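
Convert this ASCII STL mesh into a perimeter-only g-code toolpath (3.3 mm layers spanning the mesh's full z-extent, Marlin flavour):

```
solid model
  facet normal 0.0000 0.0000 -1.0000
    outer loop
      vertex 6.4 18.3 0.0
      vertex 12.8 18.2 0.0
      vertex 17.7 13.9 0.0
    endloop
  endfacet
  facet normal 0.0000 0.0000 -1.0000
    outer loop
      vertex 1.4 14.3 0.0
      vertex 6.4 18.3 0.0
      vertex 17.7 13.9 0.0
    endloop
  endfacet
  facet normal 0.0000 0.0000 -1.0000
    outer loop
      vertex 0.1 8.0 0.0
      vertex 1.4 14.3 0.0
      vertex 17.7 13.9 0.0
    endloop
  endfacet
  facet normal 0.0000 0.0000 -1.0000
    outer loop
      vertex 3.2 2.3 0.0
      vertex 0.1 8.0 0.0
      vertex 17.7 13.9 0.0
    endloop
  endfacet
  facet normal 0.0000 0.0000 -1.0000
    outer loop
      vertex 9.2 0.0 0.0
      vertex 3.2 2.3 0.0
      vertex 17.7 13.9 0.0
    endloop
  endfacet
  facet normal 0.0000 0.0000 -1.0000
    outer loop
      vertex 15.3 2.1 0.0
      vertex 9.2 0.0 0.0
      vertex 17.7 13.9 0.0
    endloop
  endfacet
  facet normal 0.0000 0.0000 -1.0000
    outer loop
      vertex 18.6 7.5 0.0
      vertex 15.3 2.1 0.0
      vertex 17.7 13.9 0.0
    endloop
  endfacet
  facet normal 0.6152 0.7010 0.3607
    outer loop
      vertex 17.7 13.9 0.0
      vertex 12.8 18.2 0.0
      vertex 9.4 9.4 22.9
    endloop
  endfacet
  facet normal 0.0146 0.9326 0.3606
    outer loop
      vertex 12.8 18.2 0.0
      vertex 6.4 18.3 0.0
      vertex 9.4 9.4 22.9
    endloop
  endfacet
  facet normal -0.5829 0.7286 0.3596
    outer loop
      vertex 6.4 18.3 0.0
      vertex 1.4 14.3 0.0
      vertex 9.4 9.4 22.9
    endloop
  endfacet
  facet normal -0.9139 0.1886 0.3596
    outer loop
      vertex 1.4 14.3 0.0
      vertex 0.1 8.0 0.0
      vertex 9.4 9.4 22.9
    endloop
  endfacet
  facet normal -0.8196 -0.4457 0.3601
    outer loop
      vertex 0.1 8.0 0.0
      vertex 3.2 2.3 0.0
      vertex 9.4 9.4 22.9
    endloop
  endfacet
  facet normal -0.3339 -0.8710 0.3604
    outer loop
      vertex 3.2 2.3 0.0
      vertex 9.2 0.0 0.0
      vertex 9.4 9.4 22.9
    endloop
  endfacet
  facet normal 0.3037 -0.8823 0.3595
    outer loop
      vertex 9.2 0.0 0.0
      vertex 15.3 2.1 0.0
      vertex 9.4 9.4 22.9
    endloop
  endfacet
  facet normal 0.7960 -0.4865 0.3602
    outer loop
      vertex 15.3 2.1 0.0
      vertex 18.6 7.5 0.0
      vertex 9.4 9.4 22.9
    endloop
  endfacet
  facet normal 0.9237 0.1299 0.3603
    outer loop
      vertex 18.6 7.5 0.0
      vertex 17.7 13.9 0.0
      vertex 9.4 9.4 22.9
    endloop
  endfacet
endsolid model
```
; perimeter-only toolpath
G21 ; units = mm
G90 ; absolute positioning
G28 ; home
; layer 1
G0 Z3.3
G0 X16.5 Y13.3
G1 X12.3 Y16.9
G1 X6.8 Y17.0
G1 X2.5 Y13.6
G1 X1.4 Y8.2
G1 X4.1 Y3.3
G1 X9.2 Y1.3
G1 X14.5 Y3.1
G1 X17.3 Y7.8
G1 X16.5 Y13.3
; layer 2
G0 Z6.5
G0 X15.3 Y12.6
G1 X11.8 Y15.7
G1 X7.3 Y15.8
G1 X3.7 Y12.9
G1 X2.8 Y8.4
G1 X5.0 Y4.3
G1 X9.3 Y2.7
G1 X13.6 Y4.2
G1 X16.0 Y8.0
G1 X15.3 Y12.6
; layer 3
G0 Z9.8
G0 X14.1 Y12.0
G1 X11.3 Y14.4
G1 X7.7 Y14.5
G1 X4.8 Y12.2
G1 X4.1 Y8.6
G1 X5.9 Y5.3
G1 X9.3 Y4.0
G1 X12.8 Y5.2
G1 X14.7 Y8.3
G1 X14.1 Y12.0
; layer 4
G0 Z13.1
G0 X13.0 Y11.3
G1 X10.9 Y13.2
G1 X8.1 Y13.2
G1 X6.0 Y11.5
G1 X5.4 Y8.8
G1 X6.7 Y6.4
G1 X9.3 Y5.4
G1 X11.9 Y6.3
G1 X13.3 Y8.6
G1 X13.0 Y11.3
; layer 5
G0 Z16.4
G0 X11.8 Y10.7
G1 X10.4 Y11.9
G1 X8.5 Y11.9
G1 X7.1 Y10.8
G1 X6.7 Y9.0
G1 X7.6 Y7.4
G1 X9.3 Y6.7
G1 X11.1 Y7.3
G1 X12.0 Y8.9
G1 X11.8 Y10.7
; layer 6
G0 Z19.6
G0 X10.6 Y10.0
G1 X9.9 Y10.7
G1 X9.0 Y10.7
G1 X8.3 Y10.1
G1 X8.1 Y9.2
G1 X8.5 Y8.4
G1 X9.4 Y8.1
G1 X10.2 Y8.4
G1 X10.7 Y9.1
G1 X10.6 Y10.0
M2 ; end

The solid is a regular 9-sided pyramid, base circumscribed radius ≈ 9.4 mm, apex at z ≈ 22.9 mm. Slicing at Δz = 3.3 mm — 7 equal slices spanning the solid's height, so layer i sits at z = i·h/7 — gives 6 non-empty perimeters. Each is a 9-segment closed polygon; G0 lifts to the layer z and rapids to the start vertex, then G1 traces the edges. The cross-section shrinks linearly with z (the slice at the apex is degenerate and omitted).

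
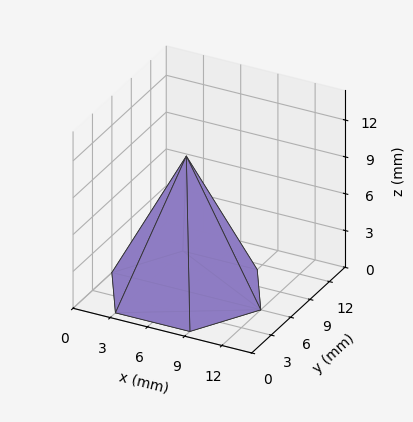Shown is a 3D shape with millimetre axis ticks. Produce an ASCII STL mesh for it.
Reading the render: the shape is a regular 6-sided pyramid, base circumscribed radius ≈ 6 mm, apex at z ≈ 11 mm (dimensions read to the nearest mm from the axis ticks). For the STL, each face is triangulated and given an outward normal.

solid part
  facet normal 0.0000 0.0000 -1.0000
    outer loop
      vertex 3.0 11.2 0.0
      vertex 9.0 11.2 0.0
      vertex 12.0 6.0 0.0
    endloop
  endfacet
  facet normal 0.0000 0.0000 -1.0000
    outer loop
      vertex 0.0 6.0 0.0
      vertex 3.0 11.2 0.0
      vertex 12.0 6.0 0.0
    endloop
  endfacet
  facet normal 0.0000 0.0000 -1.0000
    outer loop
      vertex 3.0 0.8 0.0
      vertex 0.0 6.0 0.0
      vertex 12.0 6.0 0.0
    endloop
  endfacet
  facet normal 0.0000 0.0000 -1.0000
    outer loop
      vertex 9.0 0.8 0.0
      vertex 3.0 0.8 0.0
      vertex 12.0 6.0 0.0
    endloop
  endfacet
  facet normal 0.7832 0.4518 0.4272
    outer loop
      vertex 12.0 6.0 0.0
      vertex 9.0 11.2 0.0
      vertex 6.0 6.0 11.0
    endloop
  endfacet
  facet normal 0.0000 0.9041 0.4274
    outer loop
      vertex 9.0 11.2 0.0
      vertex 3.0 11.2 0.0
      vertex 6.0 6.0 11.0
    endloop
  endfacet
  facet normal -0.7832 0.4518 0.4272
    outer loop
      vertex 3.0 11.2 0.0
      vertex 0.0 6.0 0.0
      vertex 6.0 6.0 11.0
    endloop
  endfacet
  facet normal -0.7832 -0.4518 0.4272
    outer loop
      vertex 0.0 6.0 0.0
      vertex 3.0 0.8 0.0
      vertex 6.0 6.0 11.0
    endloop
  endfacet
  facet normal 0.0000 -0.9041 0.4274
    outer loop
      vertex 3.0 0.8 0.0
      vertex 9.0 0.8 0.0
      vertex 6.0 6.0 11.0
    endloop
  endfacet
  facet normal 0.7832 -0.4518 0.4272
    outer loop
      vertex 9.0 0.8 0.0
      vertex 12.0 6.0 0.0
      vertex 6.0 6.0 11.0
    endloop
  endfacet
endsolid part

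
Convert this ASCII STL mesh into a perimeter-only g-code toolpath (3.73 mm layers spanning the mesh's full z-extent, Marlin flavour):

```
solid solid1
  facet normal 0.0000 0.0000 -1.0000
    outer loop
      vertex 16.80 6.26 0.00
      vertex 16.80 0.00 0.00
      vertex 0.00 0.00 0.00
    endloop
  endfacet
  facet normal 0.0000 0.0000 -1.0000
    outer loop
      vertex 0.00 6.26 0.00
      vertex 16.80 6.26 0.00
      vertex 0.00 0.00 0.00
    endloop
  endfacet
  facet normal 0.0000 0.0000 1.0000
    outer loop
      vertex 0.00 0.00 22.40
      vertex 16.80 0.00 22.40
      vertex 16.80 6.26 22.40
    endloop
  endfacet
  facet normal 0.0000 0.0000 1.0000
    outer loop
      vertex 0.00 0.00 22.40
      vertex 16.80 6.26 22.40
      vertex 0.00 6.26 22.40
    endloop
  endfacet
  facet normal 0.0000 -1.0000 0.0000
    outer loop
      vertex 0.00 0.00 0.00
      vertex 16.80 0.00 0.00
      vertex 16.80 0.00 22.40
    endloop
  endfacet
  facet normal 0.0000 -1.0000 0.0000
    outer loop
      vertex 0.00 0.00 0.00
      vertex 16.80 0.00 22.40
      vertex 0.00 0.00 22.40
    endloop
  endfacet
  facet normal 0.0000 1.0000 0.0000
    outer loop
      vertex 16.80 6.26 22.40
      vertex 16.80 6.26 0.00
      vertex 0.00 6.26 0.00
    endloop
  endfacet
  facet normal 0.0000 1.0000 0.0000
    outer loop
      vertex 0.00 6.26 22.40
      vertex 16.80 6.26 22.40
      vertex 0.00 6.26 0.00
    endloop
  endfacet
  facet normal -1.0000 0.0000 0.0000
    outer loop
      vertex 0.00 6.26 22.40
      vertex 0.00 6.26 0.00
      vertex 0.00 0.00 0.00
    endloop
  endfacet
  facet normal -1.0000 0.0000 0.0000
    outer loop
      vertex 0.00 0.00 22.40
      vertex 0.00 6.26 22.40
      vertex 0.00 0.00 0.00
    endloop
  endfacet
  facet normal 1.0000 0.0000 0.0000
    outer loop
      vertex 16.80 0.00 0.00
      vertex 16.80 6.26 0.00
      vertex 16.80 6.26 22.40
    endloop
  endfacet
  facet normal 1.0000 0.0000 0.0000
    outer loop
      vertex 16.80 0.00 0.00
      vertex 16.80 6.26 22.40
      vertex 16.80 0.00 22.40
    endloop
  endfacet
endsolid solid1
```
; perimeter-only toolpath
G21 ; units = mm
G90 ; absolute positioning
G28 ; home
; layer 1
G0 Z3.73
G0 X0.00 Y0.00
G1 X16.80 Y0.00
G1 X16.80 Y6.26
G1 X0.00 Y6.26
G1 X0.00 Y0.00
; layer 2
G0 Z7.47
G0 X0.00 Y0.00
G1 X16.80 Y0.00
G1 X16.80 Y6.26
G1 X0.00 Y6.26
G1 X0.00 Y0.00
; layer 3
G0 Z11.20
G0 X0.00 Y0.00
G1 X16.80 Y0.00
G1 X16.80 Y6.26
G1 X0.00 Y6.26
G1 X0.00 Y0.00
; layer 4
G0 Z14.93
G0 X0.00 Y0.00
G1 X16.80 Y0.00
G1 X16.80 Y6.26
G1 X0.00 Y6.26
G1 X0.00 Y0.00
; layer 5
G0 Z18.67
G0 X0.00 Y0.00
G1 X16.80 Y0.00
G1 X16.80 Y6.26
G1 X0.00 Y6.26
G1 X0.00 Y0.00
; layer 6
G0 Z22.40
G0 X0.00 Y0.00
G1 X16.80 Y0.00
G1 X16.80 Y6.26
G1 X0.00 Y6.26
G1 X0.00 Y0.00
M2 ; end

The solid is a rectangular box, roughly 16.8 × 6.26 mm footprint and 22.4 mm tall. Slicing at Δz = 3.73 mm — 6 equal slices spanning the solid's height, so layer i sits at z = i·h/6 — gives 6 non-empty perimeters. Each is a 4-segment closed polygon; G0 lifts to the layer z and rapids to the start vertex, then G1 traces the edges.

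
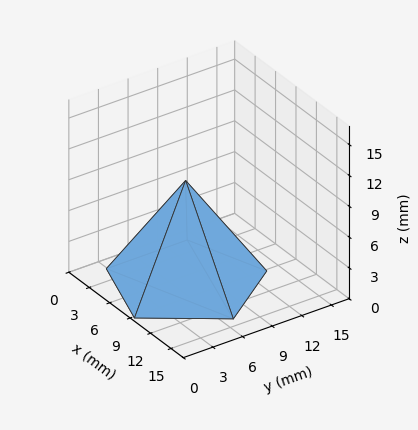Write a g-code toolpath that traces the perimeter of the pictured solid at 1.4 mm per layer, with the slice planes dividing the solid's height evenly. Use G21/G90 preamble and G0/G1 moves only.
Reading the render: the shape is a regular 5-sided pyramid, base circumscribed radius ≈ 7 mm, apex at z ≈ 10 mm (dimensions read to the nearest mm from the axis ticks). For the g-code, the solid's height is divided into equal slices at the stated Δz and each level perimeter traced with G1 moves after a G0 lift.

; perimeter-only toolpath
G21 ; units = mm
G90 ; absolute positioning
G28 ; home
; layer 1
G0 Z1.4
G0 X13.0 Y7.0
G1 X8.9 Y12.7
G1 X2.1 Y10.5
G1 X2.1 Y3.5
G1 X8.9 Y1.3
G1 X13.0 Y7.0
; layer 2
G0 Z2.9
G0 X12.0 Y7.0
G1 X8.6 Y11.8
G1 X2.9 Y9.9
G1 X2.9 Y4.1
G1 X8.6 Y2.2
G1 X12.0 Y7.0
; layer 3
G0 Z4.3
G0 X11.0 Y7.0
G1 X8.3 Y10.8
G1 X3.7 Y9.3
G1 X3.7 Y4.7
G1 X8.3 Y3.2
G1 X11.0 Y7.0
; layer 4
G0 Z5.7
G0 X10.0 Y7.0
G1 X7.9 Y9.9
G1 X4.6 Y8.8
G1 X4.6 Y5.2
G1 X7.9 Y4.1
G1 X10.0 Y7.0
; layer 5
G0 Z7.1
G0 X9.0 Y7.0
G1 X7.6 Y8.9
G1 X5.4 Y8.2
G1 X5.4 Y5.8
G1 X7.6 Y5.1
G1 X9.0 Y7.0
; layer 6
G0 Z8.6
G0 X8.0 Y7.0
G1 X7.3 Y8.0
G1 X6.2 Y7.6
G1 X6.2 Y6.4
G1 X7.3 Y6.0
G1 X8.0 Y7.0
M2 ; end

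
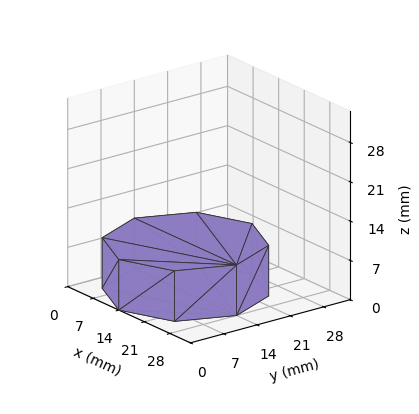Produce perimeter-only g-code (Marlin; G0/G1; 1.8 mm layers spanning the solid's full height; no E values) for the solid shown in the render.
Reading the render: the shape is a regular 8-sided prism (a cylinder approximated with 8 flat sides), circumscribed radius ≈ 14 mm, height ≈ 9 mm (dimensions read to the nearest mm from the axis ticks). For the g-code, the solid's height is divided into equal slices at the stated Δz and each level perimeter traced with G1 moves after a G0 lift.

; perimeter-only toolpath
G21 ; units = mm
G90 ; absolute positioning
G28 ; home
; layer 1
G0 Z1.8
G0 X28.0 Y14.0
G1 X23.9 Y23.9
G1 X14.0 Y28.0
G1 X4.1 Y23.9
G1 X0.0 Y14.0
G1 X4.1 Y4.1
G1 X14.0 Y0.0
G1 X23.9 Y4.1
G1 X28.0 Y14.0
; layer 2
G0 Z3.6
G0 X28.0 Y14.0
G1 X23.9 Y23.9
G1 X14.0 Y28.0
G1 X4.1 Y23.9
G1 X0.0 Y14.0
G1 X4.1 Y4.1
G1 X14.0 Y0.0
G1 X23.9 Y4.1
G1 X28.0 Y14.0
; layer 3
G0 Z5.4
G0 X28.0 Y14.0
G1 X23.9 Y23.9
G1 X14.0 Y28.0
G1 X4.1 Y23.9
G1 X0.0 Y14.0
G1 X4.1 Y4.1
G1 X14.0 Y0.0
G1 X23.9 Y4.1
G1 X28.0 Y14.0
; layer 4
G0 Z7.2
G0 X28.0 Y14.0
G1 X23.9 Y23.9
G1 X14.0 Y28.0
G1 X4.1 Y23.9
G1 X0.0 Y14.0
G1 X4.1 Y4.1
G1 X14.0 Y0.0
G1 X23.9 Y4.1
G1 X28.0 Y14.0
; layer 5
G0 Z9.0
G0 X28.0 Y14.0
G1 X23.9 Y23.9
G1 X14.0 Y28.0
G1 X4.1 Y23.9
G1 X0.0 Y14.0
G1 X4.1 Y4.1
G1 X14.0 Y0.0
G1 X23.9 Y4.1
G1 X28.0 Y14.0
M2 ; end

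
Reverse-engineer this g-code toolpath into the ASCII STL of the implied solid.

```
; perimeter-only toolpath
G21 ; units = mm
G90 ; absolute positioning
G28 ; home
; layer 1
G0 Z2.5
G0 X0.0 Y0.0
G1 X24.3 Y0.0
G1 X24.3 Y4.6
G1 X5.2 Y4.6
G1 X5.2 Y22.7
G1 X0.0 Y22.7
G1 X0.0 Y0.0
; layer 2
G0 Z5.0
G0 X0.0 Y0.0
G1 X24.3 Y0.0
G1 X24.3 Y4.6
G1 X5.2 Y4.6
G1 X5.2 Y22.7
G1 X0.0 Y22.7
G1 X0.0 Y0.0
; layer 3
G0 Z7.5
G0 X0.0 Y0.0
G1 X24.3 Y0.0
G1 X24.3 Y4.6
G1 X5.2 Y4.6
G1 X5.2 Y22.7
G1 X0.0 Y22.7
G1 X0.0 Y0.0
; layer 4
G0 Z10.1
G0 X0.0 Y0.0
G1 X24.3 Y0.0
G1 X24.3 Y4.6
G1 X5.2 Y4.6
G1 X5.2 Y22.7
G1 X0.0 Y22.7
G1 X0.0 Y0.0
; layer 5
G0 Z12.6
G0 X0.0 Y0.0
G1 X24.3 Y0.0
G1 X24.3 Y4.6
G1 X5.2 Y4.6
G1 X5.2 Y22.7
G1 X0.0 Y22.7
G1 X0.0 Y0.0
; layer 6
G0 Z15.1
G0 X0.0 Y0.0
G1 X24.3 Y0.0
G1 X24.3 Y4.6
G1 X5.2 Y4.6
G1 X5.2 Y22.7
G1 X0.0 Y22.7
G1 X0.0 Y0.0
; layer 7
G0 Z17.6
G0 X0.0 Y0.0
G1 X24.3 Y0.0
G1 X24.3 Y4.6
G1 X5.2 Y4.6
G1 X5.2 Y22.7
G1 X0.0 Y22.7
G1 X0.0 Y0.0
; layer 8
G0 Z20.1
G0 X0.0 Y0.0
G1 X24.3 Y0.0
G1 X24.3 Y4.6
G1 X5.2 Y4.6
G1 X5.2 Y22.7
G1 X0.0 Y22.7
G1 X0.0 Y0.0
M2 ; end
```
solid part
  facet normal 0.0000 0.0000 -1.0000
    outer loop
      vertex 24.3 4.6 0.0
      vertex 24.3 0.0 0.0
      vertex 0.0 0.0 0.0
    endloop
  endfacet
  facet normal 0.0000 0.0000 -1.0000
    outer loop
      vertex 5.2 4.6 0.0
      vertex 24.3 4.6 0.0
      vertex 0.0 0.0 0.0
    endloop
  endfacet
  facet normal 0.0000 0.0000 -1.0000
    outer loop
      vertex 5.2 22.7 0.0
      vertex 5.2 4.6 0.0
      vertex 0.0 0.0 0.0
    endloop
  endfacet
  facet normal 0.0000 0.0000 -1.0000
    outer loop
      vertex 0.0 22.7 0.0
      vertex 5.2 22.7 0.0
      vertex 0.0 0.0 0.0
    endloop
  endfacet
  facet normal 0.0000 0.0000 1.0000
    outer loop
      vertex 0.0 0.0 20.1
      vertex 24.3 0.0 20.1
      vertex 24.3 4.6 20.1
    endloop
  endfacet
  facet normal 0.0000 0.0000 1.0000
    outer loop
      vertex 0.0 0.0 20.1
      vertex 24.3 4.6 20.1
      vertex 5.2 4.6 20.1
    endloop
  endfacet
  facet normal 0.0000 0.0000 1.0000
    outer loop
      vertex 0.0 0.0 20.1
      vertex 5.2 4.6 20.1
      vertex 5.2 22.7 20.1
    endloop
  endfacet
  facet normal 0.0000 0.0000 1.0000
    outer loop
      vertex 0.0 0.0 20.1
      vertex 5.2 22.7 20.1
      vertex 0.0 22.7 20.1
    endloop
  endfacet
  facet normal 0.0000 -1.0000 0.0000
    outer loop
      vertex 0.0 0.0 0.0
      vertex 24.3 0.0 0.0
      vertex 24.3 0.0 20.1
    endloop
  endfacet
  facet normal 0.0000 -1.0000 0.0000
    outer loop
      vertex 0.0 0.0 0.0
      vertex 24.3 0.0 20.1
      vertex 0.0 0.0 20.1
    endloop
  endfacet
  facet normal 1.0000 0.0000 0.0000
    outer loop
      vertex 24.3 0.0 0.0
      vertex 24.3 4.6 0.0
      vertex 24.3 4.6 20.1
    endloop
  endfacet
  facet normal 1.0000 0.0000 0.0000
    outer loop
      vertex 24.3 0.0 0.0
      vertex 24.3 4.6 20.1
      vertex 24.3 0.0 20.1
    endloop
  endfacet
  facet normal 0.0000 1.0000 0.0000
    outer loop
      vertex 24.3 4.6 0.0
      vertex 5.2 4.6 0.0
      vertex 5.2 4.6 20.1
    endloop
  endfacet
  facet normal 0.0000 1.0000 0.0000
    outer loop
      vertex 24.3 4.6 0.0
      vertex 5.2 4.6 20.1
      vertex 24.3 4.6 20.1
    endloop
  endfacet
  facet normal 1.0000 0.0000 0.0000
    outer loop
      vertex 5.2 4.6 0.0
      vertex 5.2 22.7 0.0
      vertex 5.2 22.7 20.1
    endloop
  endfacet
  facet normal 1.0000 0.0000 0.0000
    outer loop
      vertex 5.2 4.6 0.0
      vertex 5.2 22.7 20.1
      vertex 5.2 4.6 20.1
    endloop
  endfacet
  facet normal 0.0000 1.0000 0.0000
    outer loop
      vertex 5.2 22.7 0.0
      vertex 0.0 22.7 0.0
      vertex 0.0 22.7 20.1
    endloop
  endfacet
  facet normal 0.0000 1.0000 0.0000
    outer loop
      vertex 5.2 22.7 0.0
      vertex 0.0 22.7 20.1
      vertex 5.2 22.7 20.1
    endloop
  endfacet
  facet normal -1.0000 0.0000 0.0000
    outer loop
      vertex 0.0 22.7 0.0
      vertex 0.0 0.0 0.0
      vertex 0.0 0.0 20.1
    endloop
  endfacet
  facet normal -1.0000 0.0000 0.0000
    outer loop
      vertex 0.0 22.7 0.0
      vertex 0.0 0.0 20.1
      vertex 0.0 22.7 20.1
    endloop
  endfacet
endsolid part

The G0 Z moves step by Δz≈2.5 mm. Every layer's G1 loop is the same polygon, so the solid is a straight extrusion of it from z=0 to z≈20.1. Closing with flat bottom and top caps and triangulating gives 20 facets — an L-shaped prism: outer 24.3 × 22.7 mm, arm thicknesses ≈ 4.6 mm (horizontal) and 5.2 mm (vertical), extruded 20.1 mm in z.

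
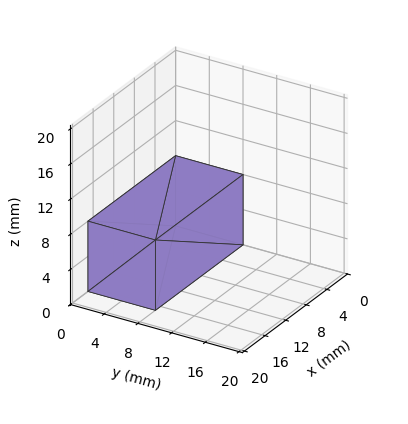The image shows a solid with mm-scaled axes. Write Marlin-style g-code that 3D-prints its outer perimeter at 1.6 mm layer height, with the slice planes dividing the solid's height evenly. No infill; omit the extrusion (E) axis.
Reading the render: the shape is a rectangular box, roughly 17 × 8 mm footprint and 8 mm tall (dimensions read to the nearest mm from the axis ticks). For the g-code, the solid's height is divided into equal slices at the stated Δz and each level perimeter traced with G1 moves after a G0 lift.

; perimeter-only toolpath
G21 ; units = mm
G90 ; absolute positioning
G28 ; home
; layer 1
G0 Z1.6
G0 X0.0 Y0.0
G1 X17.0 Y0.0
G1 X17.0 Y8.0
G1 X0.0 Y8.0
G1 X0.0 Y0.0
; layer 2
G0 Z3.2
G0 X0.0 Y0.0
G1 X17.0 Y0.0
G1 X17.0 Y8.0
G1 X0.0 Y8.0
G1 X0.0 Y0.0
; layer 3
G0 Z4.8
G0 X0.0 Y0.0
G1 X17.0 Y0.0
G1 X17.0 Y8.0
G1 X0.0 Y8.0
G1 X0.0 Y0.0
; layer 4
G0 Z6.4
G0 X0.0 Y0.0
G1 X17.0 Y0.0
G1 X17.0 Y8.0
G1 X0.0 Y8.0
G1 X0.0 Y0.0
; layer 5
G0 Z8.0
G0 X0.0 Y0.0
G1 X17.0 Y0.0
G1 X17.0 Y8.0
G1 X0.0 Y8.0
G1 X0.0 Y0.0
M2 ; end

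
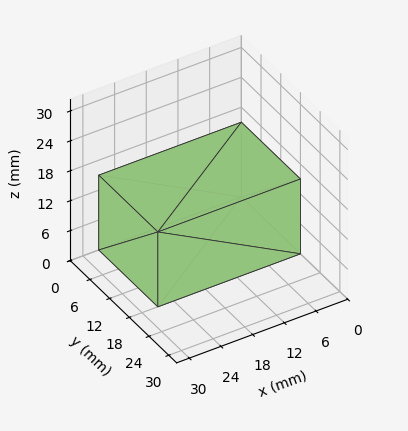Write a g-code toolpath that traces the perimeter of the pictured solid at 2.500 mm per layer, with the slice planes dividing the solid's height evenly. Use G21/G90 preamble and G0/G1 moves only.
Reading the render: the shape is a rectangular box, roughly 27 × 18 mm footprint and 15 mm tall (dimensions read to the nearest mm from the axis ticks). For the g-code, the solid's height is divided into equal slices at the stated Δz and each level perimeter traced with G1 moves after a G0 lift.

; perimeter-only toolpath
G21 ; units = mm
G90 ; absolute positioning
G28 ; home
; layer 1
G0 Z2.500
G0 X0.000 Y0.000
G1 X27.000 Y0.000
G1 X27.000 Y18.000
G1 X0.000 Y18.000
G1 X0.000 Y0.000
; layer 2
G0 Z5.000
G0 X0.000 Y0.000
G1 X27.000 Y0.000
G1 X27.000 Y18.000
G1 X0.000 Y18.000
G1 X0.000 Y0.000
; layer 3
G0 Z7.500
G0 X0.000 Y0.000
G1 X27.000 Y0.000
G1 X27.000 Y18.000
G1 X0.000 Y18.000
G1 X0.000 Y0.000
; layer 4
G0 Z10.000
G0 X0.000 Y0.000
G1 X27.000 Y0.000
G1 X27.000 Y18.000
G1 X0.000 Y18.000
G1 X0.000 Y0.000
; layer 5
G0 Z12.500
G0 X0.000 Y0.000
G1 X27.000 Y0.000
G1 X27.000 Y18.000
G1 X0.000 Y18.000
G1 X0.000 Y0.000
; layer 6
G0 Z15.000
G0 X0.000 Y0.000
G1 X27.000 Y0.000
G1 X27.000 Y18.000
G1 X0.000 Y18.000
G1 X0.000 Y0.000
M2 ; end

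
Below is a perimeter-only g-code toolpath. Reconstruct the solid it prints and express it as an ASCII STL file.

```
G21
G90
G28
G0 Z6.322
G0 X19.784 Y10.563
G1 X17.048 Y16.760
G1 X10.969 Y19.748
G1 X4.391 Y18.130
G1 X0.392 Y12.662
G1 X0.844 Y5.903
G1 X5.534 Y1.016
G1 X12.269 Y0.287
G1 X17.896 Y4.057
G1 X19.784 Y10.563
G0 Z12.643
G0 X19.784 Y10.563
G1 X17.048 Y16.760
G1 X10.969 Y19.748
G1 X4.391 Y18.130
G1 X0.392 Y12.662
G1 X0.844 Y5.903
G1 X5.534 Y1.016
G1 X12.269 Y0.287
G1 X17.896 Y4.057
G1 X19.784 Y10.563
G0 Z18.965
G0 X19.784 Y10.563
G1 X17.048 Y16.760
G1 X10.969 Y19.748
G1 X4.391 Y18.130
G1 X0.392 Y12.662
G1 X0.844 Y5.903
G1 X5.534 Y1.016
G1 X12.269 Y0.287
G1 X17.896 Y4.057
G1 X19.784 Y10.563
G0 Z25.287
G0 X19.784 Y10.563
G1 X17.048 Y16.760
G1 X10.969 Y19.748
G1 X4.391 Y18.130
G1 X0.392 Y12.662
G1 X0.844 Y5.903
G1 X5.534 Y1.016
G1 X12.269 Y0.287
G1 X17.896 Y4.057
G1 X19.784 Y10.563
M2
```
solid part
  facet normal 0.0000 0.0000 -1.0000
    outer loop
      vertex 10.969 19.748 0.000
      vertex 17.048 16.760 0.000
      vertex 19.784 10.563 0.000
    endloop
  endfacet
  facet normal 0.0000 0.0000 -1.0000
    outer loop
      vertex 4.391 18.130 0.000
      vertex 10.969 19.748 0.000
      vertex 19.784 10.563 0.000
    endloop
  endfacet
  facet normal 0.0000 0.0000 -1.0000
    outer loop
      vertex 0.392 12.662 0.000
      vertex 4.391 18.130 0.000
      vertex 19.784 10.563 0.000
    endloop
  endfacet
  facet normal 0.0000 0.0000 -1.0000
    outer loop
      vertex 0.844 5.903 0.000
      vertex 0.392 12.662 0.000
      vertex 19.784 10.563 0.000
    endloop
  endfacet
  facet normal 0.0000 0.0000 -1.0000
    outer loop
      vertex 5.534 1.016 0.000
      vertex 0.844 5.903 0.000
      vertex 19.784 10.563 0.000
    endloop
  endfacet
  facet normal 0.0000 0.0000 -1.0000
    outer loop
      vertex 12.269 0.287 0.000
      vertex 5.534 1.016 0.000
      vertex 19.784 10.563 0.000
    endloop
  endfacet
  facet normal 0.0000 0.0000 -1.0000
    outer loop
      vertex 17.896 4.057 0.000
      vertex 12.269 0.287 0.000
      vertex 19.784 10.563 0.000
    endloop
  endfacet
  facet normal 0.0000 0.0000 1.0000
    outer loop
      vertex 19.784 10.563 25.287
      vertex 17.048 16.760 25.287
      vertex 10.969 19.748 25.287
    endloop
  endfacet
  facet normal 0.0000 0.0000 1.0000
    outer loop
      vertex 19.784 10.563 25.287
      vertex 10.969 19.748 25.287
      vertex 4.391 18.130 25.287
    endloop
  endfacet
  facet normal 0.0000 0.0000 1.0000
    outer loop
      vertex 19.784 10.563 25.287
      vertex 4.391 18.130 25.287
      vertex 0.392 12.662 25.287
    endloop
  endfacet
  facet normal 0.0000 0.0000 1.0000
    outer loop
      vertex 19.784 10.563 25.287
      vertex 0.392 12.662 25.287
      vertex 0.844 5.903 25.287
    endloop
  endfacet
  facet normal 0.0000 0.0000 1.0000
    outer loop
      vertex 19.784 10.563 25.287
      vertex 0.844 5.903 25.287
      vertex 5.534 1.016 25.287
    endloop
  endfacet
  facet normal 0.0000 0.0000 1.0000
    outer loop
      vertex 19.784 10.563 25.287
      vertex 5.534 1.016 25.287
      vertex 12.269 0.287 25.287
    endloop
  endfacet
  facet normal 0.0000 0.0000 1.0000
    outer loop
      vertex 19.784 10.563 25.287
      vertex 12.269 0.287 25.287
      vertex 17.896 4.057 25.287
    endloop
  endfacet
  facet normal 0.9148 0.4039 0.0000
    outer loop
      vertex 19.784 10.563 0.000
      vertex 17.048 16.760 0.000
      vertex 17.048 16.760 25.287
    endloop
  endfacet
  facet normal 0.9148 0.4039 0.0000
    outer loop
      vertex 19.784 10.563 0.000
      vertex 17.048 16.760 25.287
      vertex 19.784 10.563 25.287
    endloop
  endfacet
  facet normal 0.4411 0.8974 0.0000
    outer loop
      vertex 17.048 16.760 0.000
      vertex 10.969 19.748 0.000
      vertex 10.969 19.748 25.287
    endloop
  endfacet
  facet normal 0.4411 0.8974 0.0000
    outer loop
      vertex 17.048 16.760 0.000
      vertex 10.969 19.748 25.287
      vertex 17.048 16.760 25.287
    endloop
  endfacet
  facet normal -0.2389 0.9711 0.0000
    outer loop
      vertex 10.969 19.748 0.000
      vertex 4.391 18.130 0.000
      vertex 4.391 18.130 25.287
    endloop
  endfacet
  facet normal -0.2389 0.9711 0.0000
    outer loop
      vertex 10.969 19.748 0.000
      vertex 4.391 18.130 25.287
      vertex 10.969 19.748 25.287
    endloop
  endfacet
  facet normal -0.8072 0.5903 0.0000
    outer loop
      vertex 4.391 18.130 0.000
      vertex 0.392 12.662 0.000
      vertex 0.392 12.662 25.287
    endloop
  endfacet
  facet normal -0.8072 0.5903 0.0000
    outer loop
      vertex 4.391 18.130 0.000
      vertex 0.392 12.662 25.287
      vertex 4.391 18.130 25.287
    endloop
  endfacet
  facet normal -0.9978 -0.0667 0.0000
    outer loop
      vertex 0.392 12.662 0.000
      vertex 0.844 5.903 0.000
      vertex 0.844 5.903 25.287
    endloop
  endfacet
  facet normal -0.9978 -0.0667 0.0000
    outer loop
      vertex 0.392 12.662 0.000
      vertex 0.844 5.903 25.287
      vertex 0.392 12.662 25.287
    endloop
  endfacet
  facet normal -0.7215 -0.6924 0.0000
    outer loop
      vertex 0.844 5.903 0.000
      vertex 5.534 1.016 0.000
      vertex 5.534 1.016 25.287
    endloop
  endfacet
  facet normal -0.7215 -0.6924 0.0000
    outer loop
      vertex 0.844 5.903 0.000
      vertex 5.534 1.016 25.287
      vertex 0.844 5.903 25.287
    endloop
  endfacet
  facet normal -0.1076 -0.9942 0.0000
    outer loop
      vertex 5.534 1.016 0.000
      vertex 12.269 0.287 0.000
      vertex 12.269 0.287 25.287
    endloop
  endfacet
  facet normal -0.1076 -0.9942 0.0000
    outer loop
      vertex 5.534 1.016 0.000
      vertex 12.269 0.287 25.287
      vertex 5.534 1.016 25.287
    endloop
  endfacet
  facet normal 0.5566 -0.8308 0.0000
    outer loop
      vertex 12.269 0.287 0.000
      vertex 17.896 4.057 0.000
      vertex 17.896 4.057 25.287
    endloop
  endfacet
  facet normal 0.5566 -0.8308 0.0000
    outer loop
      vertex 12.269 0.287 0.000
      vertex 17.896 4.057 25.287
      vertex 12.269 0.287 25.287
    endloop
  endfacet
  facet normal 0.9604 -0.2787 0.0000
    outer loop
      vertex 17.896 4.057 0.000
      vertex 19.784 10.563 0.000
      vertex 19.784 10.563 25.287
    endloop
  endfacet
  facet normal 0.9604 -0.2787 0.0000
    outer loop
      vertex 17.896 4.057 0.000
      vertex 19.784 10.563 25.287
      vertex 17.896 4.057 25.287
    endloop
  endfacet
endsolid part

The G0 Z moves step by Δz≈6.322 mm. Every layer's G1 loop is the same polygon, so the solid is a straight extrusion of it from z=0 to z≈25.3. Closing with flat bottom and top caps and triangulating gives 32 facets — a regular 9-sided prism (a cylinder approximated with 9 flat sides), circumscribed radius ≈ 9.9 mm, height ≈ 25.3 mm.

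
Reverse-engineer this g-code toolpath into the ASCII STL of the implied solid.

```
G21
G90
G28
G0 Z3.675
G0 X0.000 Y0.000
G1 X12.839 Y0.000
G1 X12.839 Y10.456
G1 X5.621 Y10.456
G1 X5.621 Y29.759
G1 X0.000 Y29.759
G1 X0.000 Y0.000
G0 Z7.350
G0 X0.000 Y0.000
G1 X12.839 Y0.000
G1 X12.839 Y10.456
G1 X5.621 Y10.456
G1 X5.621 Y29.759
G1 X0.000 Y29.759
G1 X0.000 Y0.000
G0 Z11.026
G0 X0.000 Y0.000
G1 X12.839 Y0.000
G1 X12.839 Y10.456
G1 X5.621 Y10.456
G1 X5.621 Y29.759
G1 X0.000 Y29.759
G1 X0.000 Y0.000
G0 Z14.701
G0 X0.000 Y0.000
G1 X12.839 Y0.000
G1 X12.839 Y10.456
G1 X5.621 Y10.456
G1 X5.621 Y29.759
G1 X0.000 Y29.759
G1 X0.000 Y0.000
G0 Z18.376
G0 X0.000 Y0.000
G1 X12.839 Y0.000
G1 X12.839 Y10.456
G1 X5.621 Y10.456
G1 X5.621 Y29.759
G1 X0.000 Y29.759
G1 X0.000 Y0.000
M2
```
solid part
  facet normal 0.0000 0.0000 -1.0000
    outer loop
      vertex 12.839 10.456 0.000
      vertex 12.839 0.000 0.000
      vertex 0.000 0.000 0.000
    endloop
  endfacet
  facet normal 0.0000 0.0000 -1.0000
    outer loop
      vertex 5.621 10.456 0.000
      vertex 12.839 10.456 0.000
      vertex 0.000 0.000 0.000
    endloop
  endfacet
  facet normal 0.0000 0.0000 -1.0000
    outer loop
      vertex 5.621 29.759 0.000
      vertex 5.621 10.456 0.000
      vertex 0.000 0.000 0.000
    endloop
  endfacet
  facet normal 0.0000 0.0000 -1.0000
    outer loop
      vertex 0.000 29.759 0.000
      vertex 5.621 29.759 0.000
      vertex 0.000 0.000 0.000
    endloop
  endfacet
  facet normal 0.0000 0.0000 1.0000
    outer loop
      vertex 0.000 0.000 18.376
      vertex 12.839 0.000 18.376
      vertex 12.839 10.456 18.376
    endloop
  endfacet
  facet normal 0.0000 0.0000 1.0000
    outer loop
      vertex 0.000 0.000 18.376
      vertex 12.839 10.456 18.376
      vertex 5.621 10.456 18.376
    endloop
  endfacet
  facet normal 0.0000 0.0000 1.0000
    outer loop
      vertex 0.000 0.000 18.376
      vertex 5.621 10.456 18.376
      vertex 5.621 29.759 18.376
    endloop
  endfacet
  facet normal 0.0000 0.0000 1.0000
    outer loop
      vertex 0.000 0.000 18.376
      vertex 5.621 29.759 18.376
      vertex 0.000 29.759 18.376
    endloop
  endfacet
  facet normal 0.0000 -1.0000 0.0000
    outer loop
      vertex 0.000 0.000 0.000
      vertex 12.839 0.000 0.000
      vertex 12.839 0.000 18.376
    endloop
  endfacet
  facet normal 0.0000 -1.0000 0.0000
    outer loop
      vertex 0.000 0.000 0.000
      vertex 12.839 0.000 18.376
      vertex 0.000 0.000 18.376
    endloop
  endfacet
  facet normal 1.0000 0.0000 0.0000
    outer loop
      vertex 12.839 0.000 0.000
      vertex 12.839 10.456 0.000
      vertex 12.839 10.456 18.376
    endloop
  endfacet
  facet normal 1.0000 0.0000 0.0000
    outer loop
      vertex 12.839 0.000 0.000
      vertex 12.839 10.456 18.376
      vertex 12.839 0.000 18.376
    endloop
  endfacet
  facet normal 0.0000 1.0000 0.0000
    outer loop
      vertex 12.839 10.456 0.000
      vertex 5.621 10.456 0.000
      vertex 5.621 10.456 18.376
    endloop
  endfacet
  facet normal 0.0000 1.0000 0.0000
    outer loop
      vertex 12.839 10.456 0.000
      vertex 5.621 10.456 18.376
      vertex 12.839 10.456 18.376
    endloop
  endfacet
  facet normal 1.0000 0.0000 0.0000
    outer loop
      vertex 5.621 10.456 0.000
      vertex 5.621 29.759 0.000
      vertex 5.621 29.759 18.376
    endloop
  endfacet
  facet normal 1.0000 0.0000 0.0000
    outer loop
      vertex 5.621 10.456 0.000
      vertex 5.621 29.759 18.376
      vertex 5.621 10.456 18.376
    endloop
  endfacet
  facet normal 0.0000 1.0000 0.0000
    outer loop
      vertex 5.621 29.759 0.000
      vertex 0.000 29.759 0.000
      vertex 0.000 29.759 18.376
    endloop
  endfacet
  facet normal 0.0000 1.0000 0.0000
    outer loop
      vertex 5.621 29.759 0.000
      vertex 0.000 29.759 18.376
      vertex 5.621 29.759 18.376
    endloop
  endfacet
  facet normal -1.0000 0.0000 0.0000
    outer loop
      vertex 0.000 29.759 0.000
      vertex 0.000 0.000 0.000
      vertex 0.000 0.000 18.376
    endloop
  endfacet
  facet normal -1.0000 0.0000 0.0000
    outer loop
      vertex 0.000 29.759 0.000
      vertex 0.000 0.000 18.376
      vertex 0.000 29.759 18.376
    endloop
  endfacet
endsolid part

The G0 Z moves step by Δz≈3.675 mm. Every layer's G1 loop is the same polygon, so the solid is a straight extrusion of it from z=0 to z≈18.4. Closing with flat bottom and top caps and triangulating gives 20 facets — an L-shaped prism: outer 12.8 × 29.8 mm, arm thicknesses ≈ 10.5 mm (horizontal) and 5.62 mm (vertical), extruded 18.4 mm in z.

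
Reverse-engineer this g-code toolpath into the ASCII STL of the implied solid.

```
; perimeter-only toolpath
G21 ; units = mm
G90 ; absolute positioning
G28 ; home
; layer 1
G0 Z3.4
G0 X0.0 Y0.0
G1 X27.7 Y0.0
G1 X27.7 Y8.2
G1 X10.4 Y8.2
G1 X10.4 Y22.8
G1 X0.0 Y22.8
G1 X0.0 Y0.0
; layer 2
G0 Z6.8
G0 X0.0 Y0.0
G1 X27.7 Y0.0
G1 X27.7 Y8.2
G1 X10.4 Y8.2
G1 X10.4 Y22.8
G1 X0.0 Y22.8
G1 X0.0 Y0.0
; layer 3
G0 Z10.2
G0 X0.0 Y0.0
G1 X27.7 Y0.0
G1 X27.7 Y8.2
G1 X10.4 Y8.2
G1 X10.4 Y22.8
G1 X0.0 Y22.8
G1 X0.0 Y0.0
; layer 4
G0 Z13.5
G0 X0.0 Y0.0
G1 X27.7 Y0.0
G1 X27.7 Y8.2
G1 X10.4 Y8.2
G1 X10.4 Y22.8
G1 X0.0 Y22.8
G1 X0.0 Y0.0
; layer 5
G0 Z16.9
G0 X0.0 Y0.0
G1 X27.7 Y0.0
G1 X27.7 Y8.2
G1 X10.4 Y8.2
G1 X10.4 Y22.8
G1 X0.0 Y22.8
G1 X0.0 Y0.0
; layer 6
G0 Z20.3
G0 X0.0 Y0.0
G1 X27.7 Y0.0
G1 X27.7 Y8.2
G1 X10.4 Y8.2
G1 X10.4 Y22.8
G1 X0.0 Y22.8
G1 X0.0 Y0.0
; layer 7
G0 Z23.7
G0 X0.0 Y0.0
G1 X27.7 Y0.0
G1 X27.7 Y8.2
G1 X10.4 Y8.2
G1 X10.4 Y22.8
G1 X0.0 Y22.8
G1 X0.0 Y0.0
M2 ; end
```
solid part
  facet normal 0.0000 0.0000 -1.0000
    outer loop
      vertex 27.7 8.2 0.0
      vertex 27.7 0.0 0.0
      vertex 0.0 0.0 0.0
    endloop
  endfacet
  facet normal 0.0000 0.0000 -1.0000
    outer loop
      vertex 10.4 8.2 0.0
      vertex 27.7 8.2 0.0
      vertex 0.0 0.0 0.0
    endloop
  endfacet
  facet normal 0.0000 0.0000 -1.0000
    outer loop
      vertex 10.4 22.8 0.0
      vertex 10.4 8.2 0.0
      vertex 0.0 0.0 0.0
    endloop
  endfacet
  facet normal 0.0000 0.0000 -1.0000
    outer loop
      vertex 0.0 22.8 0.0
      vertex 10.4 22.8 0.0
      vertex 0.0 0.0 0.0
    endloop
  endfacet
  facet normal 0.0000 0.0000 1.0000
    outer loop
      vertex 0.0 0.0 23.7
      vertex 27.7 0.0 23.7
      vertex 27.7 8.2 23.7
    endloop
  endfacet
  facet normal 0.0000 0.0000 1.0000
    outer loop
      vertex 0.0 0.0 23.7
      vertex 27.7 8.2 23.7
      vertex 10.4 8.2 23.7
    endloop
  endfacet
  facet normal 0.0000 0.0000 1.0000
    outer loop
      vertex 0.0 0.0 23.7
      vertex 10.4 8.2 23.7
      vertex 10.4 22.8 23.7
    endloop
  endfacet
  facet normal 0.0000 0.0000 1.0000
    outer loop
      vertex 0.0 0.0 23.7
      vertex 10.4 22.8 23.7
      vertex 0.0 22.8 23.7
    endloop
  endfacet
  facet normal 0.0000 -1.0000 0.0000
    outer loop
      vertex 0.0 0.0 0.0
      vertex 27.7 0.0 0.0
      vertex 27.7 0.0 23.7
    endloop
  endfacet
  facet normal 0.0000 -1.0000 0.0000
    outer loop
      vertex 0.0 0.0 0.0
      vertex 27.7 0.0 23.7
      vertex 0.0 0.0 23.7
    endloop
  endfacet
  facet normal 1.0000 0.0000 0.0000
    outer loop
      vertex 27.7 0.0 0.0
      vertex 27.7 8.2 0.0
      vertex 27.7 8.2 23.7
    endloop
  endfacet
  facet normal 1.0000 0.0000 0.0000
    outer loop
      vertex 27.7 0.0 0.0
      vertex 27.7 8.2 23.7
      vertex 27.7 0.0 23.7
    endloop
  endfacet
  facet normal 0.0000 1.0000 0.0000
    outer loop
      vertex 27.7 8.2 0.0
      vertex 10.4 8.2 0.0
      vertex 10.4 8.2 23.7
    endloop
  endfacet
  facet normal 0.0000 1.0000 0.0000
    outer loop
      vertex 27.7 8.2 0.0
      vertex 10.4 8.2 23.7
      vertex 27.7 8.2 23.7
    endloop
  endfacet
  facet normal 1.0000 0.0000 0.0000
    outer loop
      vertex 10.4 8.2 0.0
      vertex 10.4 22.8 0.0
      vertex 10.4 22.8 23.7
    endloop
  endfacet
  facet normal 1.0000 0.0000 0.0000
    outer loop
      vertex 10.4 8.2 0.0
      vertex 10.4 22.8 23.7
      vertex 10.4 8.2 23.7
    endloop
  endfacet
  facet normal 0.0000 1.0000 0.0000
    outer loop
      vertex 10.4 22.8 0.0
      vertex 0.0 22.8 0.0
      vertex 0.0 22.8 23.7
    endloop
  endfacet
  facet normal 0.0000 1.0000 0.0000
    outer loop
      vertex 10.4 22.8 0.0
      vertex 0.0 22.8 23.7
      vertex 10.4 22.8 23.7
    endloop
  endfacet
  facet normal -1.0000 0.0000 0.0000
    outer loop
      vertex 0.0 22.8 0.0
      vertex 0.0 0.0 0.0
      vertex 0.0 0.0 23.7
    endloop
  endfacet
  facet normal -1.0000 0.0000 0.0000
    outer loop
      vertex 0.0 22.8 0.0
      vertex 0.0 0.0 23.7
      vertex 0.0 22.8 23.7
    endloop
  endfacet
endsolid part

The G0 Z moves step by Δz≈3.4 mm. Every layer's G1 loop is the same polygon, so the solid is a straight extrusion of it from z=0 to z≈23.7. Closing with flat bottom and top caps and triangulating gives 20 facets — an L-shaped prism: outer 27.7 × 22.8 mm, arm thicknesses ≈ 8.2 mm (horizontal) and 10.4 mm (vertical), extruded 23.7 mm in z.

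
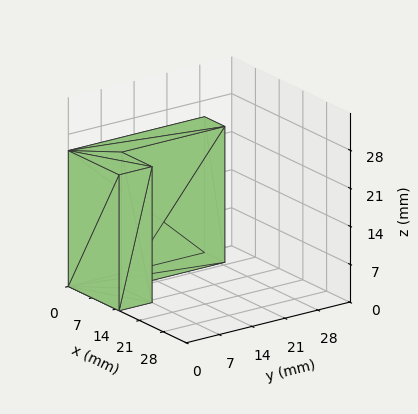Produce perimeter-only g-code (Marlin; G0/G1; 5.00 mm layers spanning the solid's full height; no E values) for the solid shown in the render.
Reading the render: the shape is an L-shaped prism: outer 15 × 29 mm, arm thicknesses ≈ 7 mm (horizontal) and 6 mm (vertical), extruded 25 mm in z (dimensions read to the nearest mm from the axis ticks). For the g-code, the solid's height is divided into equal slices at the stated Δz and each level perimeter traced with G1 moves after a G0 lift.

; perimeter-only toolpath
G21 ; units = mm
G90 ; absolute positioning
G28 ; home
; layer 1
G0 Z5.00
G0 X0.00 Y0.00
G1 X15.00 Y0.00
G1 X15.00 Y7.00
G1 X6.00 Y7.00
G1 X6.00 Y29.00
G1 X0.00 Y29.00
G1 X0.00 Y0.00
; layer 2
G0 Z10.00
G0 X0.00 Y0.00
G1 X15.00 Y0.00
G1 X15.00 Y7.00
G1 X6.00 Y7.00
G1 X6.00 Y29.00
G1 X0.00 Y29.00
G1 X0.00 Y0.00
; layer 3
G0 Z15.00
G0 X0.00 Y0.00
G1 X15.00 Y0.00
G1 X15.00 Y7.00
G1 X6.00 Y7.00
G1 X6.00 Y29.00
G1 X0.00 Y29.00
G1 X0.00 Y0.00
; layer 4
G0 Z20.00
G0 X0.00 Y0.00
G1 X15.00 Y0.00
G1 X15.00 Y7.00
G1 X6.00 Y7.00
G1 X6.00 Y29.00
G1 X0.00 Y29.00
G1 X0.00 Y0.00
; layer 5
G0 Z25.00
G0 X0.00 Y0.00
G1 X15.00 Y0.00
G1 X15.00 Y7.00
G1 X6.00 Y7.00
G1 X6.00 Y29.00
G1 X0.00 Y29.00
G1 X0.00 Y0.00
M2 ; end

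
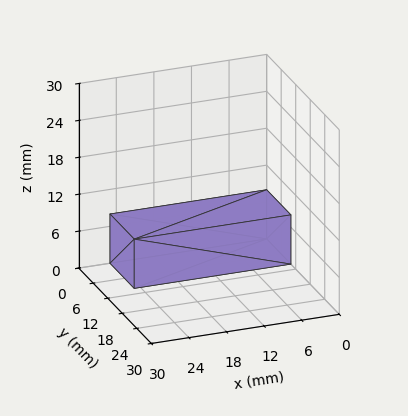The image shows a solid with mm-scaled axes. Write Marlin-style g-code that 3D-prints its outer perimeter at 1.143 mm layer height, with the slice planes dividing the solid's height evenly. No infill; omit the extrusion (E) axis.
Reading the render: the shape is a rectangular box, roughly 25 × 10 mm footprint and 8 mm tall (dimensions read to the nearest mm from the axis ticks). For the g-code, the solid's height is divided into equal slices at the stated Δz and each level perimeter traced with G1 moves after a G0 lift.

; perimeter-only toolpath
G21 ; units = mm
G90 ; absolute positioning
G28 ; home
; layer 1
G0 Z1.143
G0 X0.000 Y0.000
G1 X25.000 Y0.000
G1 X25.000 Y10.000
G1 X0.000 Y10.000
G1 X0.000 Y0.000
; layer 2
G0 Z2.286
G0 X0.000 Y0.000
G1 X25.000 Y0.000
G1 X25.000 Y10.000
G1 X0.000 Y10.000
G1 X0.000 Y0.000
; layer 3
G0 Z3.429
G0 X0.000 Y0.000
G1 X25.000 Y0.000
G1 X25.000 Y10.000
G1 X0.000 Y10.000
G1 X0.000 Y0.000
; layer 4
G0 Z4.571
G0 X0.000 Y0.000
G1 X25.000 Y0.000
G1 X25.000 Y10.000
G1 X0.000 Y10.000
G1 X0.000 Y0.000
; layer 5
G0 Z5.714
G0 X0.000 Y0.000
G1 X25.000 Y0.000
G1 X25.000 Y10.000
G1 X0.000 Y10.000
G1 X0.000 Y0.000
; layer 6
G0 Z6.857
G0 X0.000 Y0.000
G1 X25.000 Y0.000
G1 X25.000 Y10.000
G1 X0.000 Y10.000
G1 X0.000 Y0.000
; layer 7
G0 Z8.000
G0 X0.000 Y0.000
G1 X25.000 Y0.000
G1 X25.000 Y10.000
G1 X0.000 Y10.000
G1 X0.000 Y0.000
M2 ; end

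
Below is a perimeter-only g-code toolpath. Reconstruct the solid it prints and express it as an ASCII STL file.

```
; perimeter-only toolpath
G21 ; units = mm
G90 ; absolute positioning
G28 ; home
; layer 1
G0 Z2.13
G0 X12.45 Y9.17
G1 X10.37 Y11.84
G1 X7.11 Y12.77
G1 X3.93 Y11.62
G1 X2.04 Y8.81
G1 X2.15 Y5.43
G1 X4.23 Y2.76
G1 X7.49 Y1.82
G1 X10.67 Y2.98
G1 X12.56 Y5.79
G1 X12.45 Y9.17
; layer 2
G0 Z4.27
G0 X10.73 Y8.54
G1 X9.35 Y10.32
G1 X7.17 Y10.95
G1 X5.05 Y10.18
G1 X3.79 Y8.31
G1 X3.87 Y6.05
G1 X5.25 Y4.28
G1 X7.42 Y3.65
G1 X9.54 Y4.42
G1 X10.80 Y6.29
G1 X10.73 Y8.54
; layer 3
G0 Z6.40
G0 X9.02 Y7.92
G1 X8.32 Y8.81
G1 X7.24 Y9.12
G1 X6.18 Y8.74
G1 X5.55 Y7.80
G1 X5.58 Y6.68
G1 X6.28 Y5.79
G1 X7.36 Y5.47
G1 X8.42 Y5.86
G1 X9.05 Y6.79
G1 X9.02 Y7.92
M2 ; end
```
solid part
  facet normal 0.0000 0.0000 -1.0000
    outer loop
      vertex 7.05 14.60 0.00
      vertex 11.39 13.35 0.00
      vertex 14.16 9.79 0.00
    endloop
  endfacet
  facet normal 0.0000 0.0000 -1.0000
    outer loop
      vertex 2.81 13.06 0.00
      vertex 7.05 14.60 0.00
      vertex 14.16 9.79 0.00
    endloop
  endfacet
  facet normal 0.0000 0.0000 -1.0000
    outer loop
      vertex 0.29 9.32 0.00
      vertex 2.81 13.06 0.00
      vertex 14.16 9.79 0.00
    endloop
  endfacet
  facet normal 0.0000 0.0000 -1.0000
    outer loop
      vertex 0.44 4.81 0.00
      vertex 0.29 9.32 0.00
      vertex 14.16 9.79 0.00
    endloop
  endfacet
  facet normal 0.0000 0.0000 -1.0000
    outer loop
      vertex 3.21 1.25 0.00
      vertex 0.44 4.81 0.00
      vertex 14.16 9.79 0.00
    endloop
  endfacet
  facet normal 0.0000 0.0000 -1.0000
    outer loop
      vertex 7.55 0.00 0.00
      vertex 3.21 1.25 0.00
      vertex 14.16 9.79 0.00
    endloop
  endfacet
  facet normal 0.0000 0.0000 -1.0000
    outer loop
      vertex 11.79 1.54 0.00
      vertex 7.55 0.00 0.00
      vertex 14.16 9.79 0.00
    endloop
  endfacet
  facet normal 0.0000 0.0000 -1.0000
    outer loop
      vertex 14.31 5.28 0.00
      vertex 11.79 1.54 0.00
      vertex 14.16 9.79 0.00
    endloop
  endfacet
  facet normal 0.6124 0.4765 0.6308
    outer loop
      vertex 14.16 9.79 0.00
      vertex 11.39 13.35 0.00
      vertex 7.30 7.30 8.54
    endloop
  endfacet
  facet normal 0.2147 0.7455 0.6310
    outer loop
      vertex 11.39 13.35 0.00
      vertex 7.05 14.60 0.00
      vertex 7.30 7.30 8.54
    endloop
  endfacet
  facet normal -0.2648 0.7292 0.6310
    outer loop
      vertex 7.05 14.60 0.00
      vertex 2.81 13.06 0.00
      vertex 7.30 7.30 8.54
    endloop
  endfacet
  facet normal -0.6435 0.4336 0.6308
    outer loop
      vertex 2.81 13.06 0.00
      vertex 0.29 9.32 0.00
      vertex 7.30 7.30 8.54
    endloop
  endfacet
  facet normal -0.7757 -0.0258 0.6306
    outer loop
      vertex 0.29 9.32 0.00
      vertex 0.44 4.81 0.00
      vertex 7.30 7.30 8.54
    endloop
  endfacet
  facet normal -0.6124 -0.4765 0.6308
    outer loop
      vertex 0.44 4.81 0.00
      vertex 3.21 1.25 0.00
      vertex 7.30 7.30 8.54
    endloop
  endfacet
  facet normal -0.2147 -0.7455 0.6310
    outer loop
      vertex 3.21 1.25 0.00
      vertex 7.55 0.00 0.00
      vertex 7.30 7.30 8.54
    endloop
  endfacet
  facet normal 0.2648 -0.7292 0.6310
    outer loop
      vertex 7.55 0.00 0.00
      vertex 11.79 1.54 0.00
      vertex 7.30 7.30 8.54
    endloop
  endfacet
  facet normal 0.6435 -0.4336 0.6308
    outer loop
      vertex 11.79 1.54 0.00
      vertex 14.31 5.28 0.00
      vertex 7.30 7.30 8.54
    endloop
  endfacet
  facet normal 0.7757 0.0258 0.6306
    outer loop
      vertex 14.31 5.28 0.00
      vertex 14.16 9.79 0.00
      vertex 7.30 7.30 8.54
    endloop
  endfacet
endsolid part

The G0 Z moves step by Δz≈2.13 mm. The G1 loops shrink linearly with z, so the solid tapers from its base footprint up to z≈8.54. Closing with a flat bottom cap and the tapered top and triangulating gives 18 facets — a regular 10-sided pyramid, base circumscribed radius ≈ 7.3 mm, apex at z ≈ 8.54 mm.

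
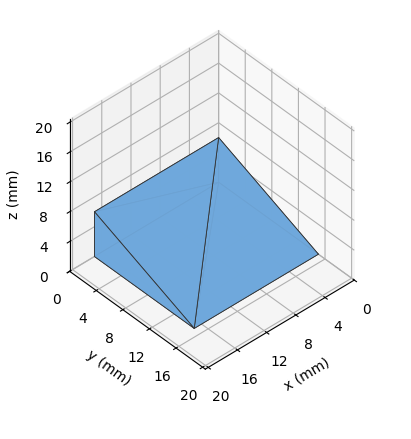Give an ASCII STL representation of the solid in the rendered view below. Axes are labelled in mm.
Reading the render: the shape is a wedge (ramp): 17 × 15 mm base, rising to 6 mm along the y=0 edge and sloping linearly to z=0 at y=15 (dimensions read to the nearest mm from the axis ticks). For the STL, each face is triangulated and given an outward normal.

solid part
  facet normal 0.0000 0.0000 -1.0000
    outer loop
      vertex 17.000 15.000 0.000
      vertex 17.000 0.000 0.000
      vertex 0.000 0.000 0.000
    endloop
  endfacet
  facet normal 0.0000 0.0000 -1.0000
    outer loop
      vertex 0.000 15.000 0.000
      vertex 17.000 15.000 0.000
      vertex 0.000 0.000 0.000
    endloop
  endfacet
  facet normal 0.0000 -1.0000 0.0000
    outer loop
      vertex 0.000 0.000 0.000
      vertex 17.000 0.000 0.000
      vertex 17.000 0.000 6.000
    endloop
  endfacet
  facet normal 0.0000 -1.0000 0.0000
    outer loop
      vertex 0.000 0.000 0.000
      vertex 17.000 0.000 6.000
      vertex 0.000 0.000 6.000
    endloop
  endfacet
  facet normal 0.0000 0.3714 0.9285
    outer loop
      vertex 0.000 0.000 6.000
      vertex 17.000 0.000 6.000
      vertex 17.000 15.000 0.000
    endloop
  endfacet
  facet normal 0.0000 0.3714 0.9285
    outer loop
      vertex 0.000 0.000 6.000
      vertex 17.000 15.000 0.000
      vertex 0.000 15.000 0.000
    endloop
  endfacet
  facet normal -1.0000 0.0000 0.0000
    outer loop
      vertex 0.000 0.000 6.000
      vertex 0.000 15.000 0.000
      vertex 0.000 0.000 0.000
    endloop
  endfacet
  facet normal 1.0000 0.0000 0.0000
    outer loop
      vertex 17.000 0.000 0.000
      vertex 17.000 15.000 0.000
      vertex 17.000 0.000 6.000
    endloop
  endfacet
endsolid part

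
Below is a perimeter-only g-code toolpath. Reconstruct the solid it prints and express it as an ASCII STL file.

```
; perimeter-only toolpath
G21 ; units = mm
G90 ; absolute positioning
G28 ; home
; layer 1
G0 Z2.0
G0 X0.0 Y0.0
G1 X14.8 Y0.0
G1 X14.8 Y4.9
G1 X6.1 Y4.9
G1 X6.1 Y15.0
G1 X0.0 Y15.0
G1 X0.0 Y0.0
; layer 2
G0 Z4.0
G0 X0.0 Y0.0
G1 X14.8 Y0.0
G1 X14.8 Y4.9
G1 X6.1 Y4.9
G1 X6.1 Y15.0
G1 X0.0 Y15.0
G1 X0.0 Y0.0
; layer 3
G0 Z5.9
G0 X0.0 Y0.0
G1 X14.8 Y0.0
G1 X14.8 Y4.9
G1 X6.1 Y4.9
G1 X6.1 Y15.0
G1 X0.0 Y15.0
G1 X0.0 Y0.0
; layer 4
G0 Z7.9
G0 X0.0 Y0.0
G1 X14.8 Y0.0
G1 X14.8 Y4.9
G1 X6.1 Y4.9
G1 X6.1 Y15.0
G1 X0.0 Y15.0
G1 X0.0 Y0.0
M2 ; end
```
solid part
  facet normal 0.0000 0.0000 -1.0000
    outer loop
      vertex 14.8 4.9 0.0
      vertex 14.8 0.0 0.0
      vertex 0.0 0.0 0.0
    endloop
  endfacet
  facet normal 0.0000 0.0000 -1.0000
    outer loop
      vertex 6.1 4.9 0.0
      vertex 14.8 4.9 0.0
      vertex 0.0 0.0 0.0
    endloop
  endfacet
  facet normal 0.0000 0.0000 -1.0000
    outer loop
      vertex 6.1 15.0 0.0
      vertex 6.1 4.9 0.0
      vertex 0.0 0.0 0.0
    endloop
  endfacet
  facet normal 0.0000 0.0000 -1.0000
    outer loop
      vertex 0.0 15.0 0.0
      vertex 6.1 15.0 0.0
      vertex 0.0 0.0 0.0
    endloop
  endfacet
  facet normal 0.0000 0.0000 1.0000
    outer loop
      vertex 0.0 0.0 7.9
      vertex 14.8 0.0 7.9
      vertex 14.8 4.9 7.9
    endloop
  endfacet
  facet normal 0.0000 0.0000 1.0000
    outer loop
      vertex 0.0 0.0 7.9
      vertex 14.8 4.9 7.9
      vertex 6.1 4.9 7.9
    endloop
  endfacet
  facet normal 0.0000 0.0000 1.0000
    outer loop
      vertex 0.0 0.0 7.9
      vertex 6.1 4.9 7.9
      vertex 6.1 15.0 7.9
    endloop
  endfacet
  facet normal 0.0000 0.0000 1.0000
    outer loop
      vertex 0.0 0.0 7.9
      vertex 6.1 15.0 7.9
      vertex 0.0 15.0 7.9
    endloop
  endfacet
  facet normal 0.0000 -1.0000 0.0000
    outer loop
      vertex 0.0 0.0 0.0
      vertex 14.8 0.0 0.0
      vertex 14.8 0.0 7.9
    endloop
  endfacet
  facet normal 0.0000 -1.0000 0.0000
    outer loop
      vertex 0.0 0.0 0.0
      vertex 14.8 0.0 7.9
      vertex 0.0 0.0 7.9
    endloop
  endfacet
  facet normal 1.0000 0.0000 0.0000
    outer loop
      vertex 14.8 0.0 0.0
      vertex 14.8 4.9 0.0
      vertex 14.8 4.9 7.9
    endloop
  endfacet
  facet normal 1.0000 0.0000 0.0000
    outer loop
      vertex 14.8 0.0 0.0
      vertex 14.8 4.9 7.9
      vertex 14.8 0.0 7.9
    endloop
  endfacet
  facet normal 0.0000 1.0000 0.0000
    outer loop
      vertex 14.8 4.9 0.0
      vertex 6.1 4.9 0.0
      vertex 6.1 4.9 7.9
    endloop
  endfacet
  facet normal 0.0000 1.0000 0.0000
    outer loop
      vertex 14.8 4.9 0.0
      vertex 6.1 4.9 7.9
      vertex 14.8 4.9 7.9
    endloop
  endfacet
  facet normal 1.0000 0.0000 0.0000
    outer loop
      vertex 6.1 4.9 0.0
      vertex 6.1 15.0 0.0
      vertex 6.1 15.0 7.9
    endloop
  endfacet
  facet normal 1.0000 0.0000 0.0000
    outer loop
      vertex 6.1 4.9 0.0
      vertex 6.1 15.0 7.9
      vertex 6.1 4.9 7.9
    endloop
  endfacet
  facet normal 0.0000 1.0000 0.0000
    outer loop
      vertex 6.1 15.0 0.0
      vertex 0.0 15.0 0.0
      vertex 0.0 15.0 7.9
    endloop
  endfacet
  facet normal 0.0000 1.0000 0.0000
    outer loop
      vertex 6.1 15.0 0.0
      vertex 0.0 15.0 7.9
      vertex 6.1 15.0 7.9
    endloop
  endfacet
  facet normal -1.0000 0.0000 0.0000
    outer loop
      vertex 0.0 15.0 0.0
      vertex 0.0 0.0 0.0
      vertex 0.0 0.0 7.9
    endloop
  endfacet
  facet normal -1.0000 0.0000 0.0000
    outer loop
      vertex 0.0 15.0 0.0
      vertex 0.0 0.0 7.9
      vertex 0.0 15.0 7.9
    endloop
  endfacet
endsolid part

The G0 Z moves step by Δz≈2.0 mm. Every layer's G1 loop is the same polygon, so the solid is a straight extrusion of it from z=0 to z≈7.9. Closing with flat bottom and top caps and triangulating gives 20 facets — an L-shaped prism: outer 14.8 × 15 mm, arm thicknesses ≈ 4.9 mm (horizontal) and 6.1 mm (vertical), extruded 7.9 mm in z.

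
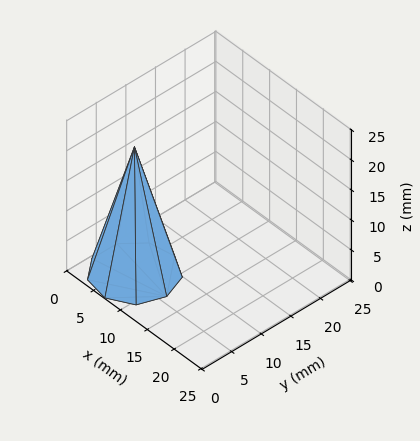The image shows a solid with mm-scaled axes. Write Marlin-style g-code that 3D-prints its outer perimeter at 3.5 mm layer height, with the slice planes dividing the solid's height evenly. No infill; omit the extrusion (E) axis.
Reading the render: the shape is a regular 9-sided pyramid, base circumscribed radius ≈ 6 mm, apex at z ≈ 21 mm (dimensions read to the nearest mm from the axis ticks). For the g-code, the solid's height is divided into equal slices at the stated Δz and each level perimeter traced with G1 moves after a G0 lift.

; perimeter-only toolpath
G21 ; units = mm
G90 ; absolute positioning
G28 ; home
; layer 1
G0 Z3.5
G0 X11.0 Y6.0
G1 X9.8 Y9.2
G1 X6.8 Y10.9
G1 X3.5 Y10.3
G1 X1.3 Y7.8
G1 X1.3 Y4.2
G1 X3.5 Y1.7
G1 X6.8 Y1.1
G1 X9.8 Y2.8
G1 X11.0 Y6.0
; layer 2
G0 Z7.0
G0 X10.0 Y6.0
G1 X9.1 Y8.6
G1 X6.7 Y9.9
G1 X4.0 Y9.5
G1 X2.3 Y7.4
G1 X2.3 Y4.6
G1 X4.0 Y2.5
G1 X6.7 Y2.1
G1 X9.1 Y3.4
G1 X10.0 Y6.0
; layer 3
G0 Z10.5
G0 X9.0 Y6.0
G1 X8.3 Y8.0
G1 X6.5 Y8.9
G1 X4.5 Y8.6
G1 X3.2 Y7.0
G1 X3.2 Y5.0
G1 X4.5 Y3.4
G1 X6.5 Y3.0
G1 X8.3 Y4.0
G1 X9.0 Y6.0
; layer 4
G0 Z14.0
G0 X8.0 Y6.0
G1 X7.5 Y7.3
G1 X6.3 Y8.0
G1 X5.0 Y7.7
G1 X4.1 Y6.7
G1 X4.1 Y5.3
G1 X5.0 Y4.3
G1 X6.3 Y4.0
G1 X7.5 Y4.7
G1 X8.0 Y6.0
; layer 5
G0 Z17.5
G0 X7.0 Y6.0
G1 X6.8 Y6.6
G1 X6.2 Y7.0
G1 X5.5 Y6.9
G1 X5.1 Y6.3
G1 X5.1 Y5.6
G1 X5.5 Y5.1
G1 X6.2 Y5.0
G1 X6.8 Y5.3
G1 X7.0 Y6.0
M2 ; end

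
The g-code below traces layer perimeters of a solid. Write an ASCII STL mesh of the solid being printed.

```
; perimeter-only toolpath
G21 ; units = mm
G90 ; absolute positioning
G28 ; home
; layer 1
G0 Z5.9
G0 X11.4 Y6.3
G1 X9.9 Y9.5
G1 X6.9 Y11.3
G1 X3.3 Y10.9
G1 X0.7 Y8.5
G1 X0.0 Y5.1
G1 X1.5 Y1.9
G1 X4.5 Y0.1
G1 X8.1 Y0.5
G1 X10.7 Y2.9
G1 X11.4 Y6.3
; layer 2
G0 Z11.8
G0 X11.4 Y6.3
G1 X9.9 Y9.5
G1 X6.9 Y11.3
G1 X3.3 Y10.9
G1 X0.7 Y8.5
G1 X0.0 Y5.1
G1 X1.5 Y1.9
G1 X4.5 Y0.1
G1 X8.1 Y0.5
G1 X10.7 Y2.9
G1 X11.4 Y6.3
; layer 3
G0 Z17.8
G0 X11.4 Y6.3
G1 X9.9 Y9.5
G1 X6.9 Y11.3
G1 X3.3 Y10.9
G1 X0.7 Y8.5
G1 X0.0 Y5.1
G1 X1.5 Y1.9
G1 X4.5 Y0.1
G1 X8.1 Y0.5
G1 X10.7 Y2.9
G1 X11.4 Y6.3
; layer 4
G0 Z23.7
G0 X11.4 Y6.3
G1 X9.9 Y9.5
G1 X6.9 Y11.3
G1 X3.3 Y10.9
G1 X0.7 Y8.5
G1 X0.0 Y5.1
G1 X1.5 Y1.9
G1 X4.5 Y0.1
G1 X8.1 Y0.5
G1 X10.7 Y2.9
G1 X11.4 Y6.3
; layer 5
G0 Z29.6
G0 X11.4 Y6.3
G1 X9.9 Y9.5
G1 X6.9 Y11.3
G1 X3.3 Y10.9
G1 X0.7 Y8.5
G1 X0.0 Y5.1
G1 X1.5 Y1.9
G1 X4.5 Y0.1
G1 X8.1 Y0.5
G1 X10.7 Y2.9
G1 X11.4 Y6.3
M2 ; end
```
solid part
  facet normal 0.0000 0.0000 -1.0000
    outer loop
      vertex 6.9 11.3 0.0
      vertex 9.9 9.5 0.0
      vertex 11.4 6.3 0.0
    endloop
  endfacet
  facet normal 0.0000 0.0000 -1.0000
    outer loop
      vertex 3.3 10.9 0.0
      vertex 6.9 11.3 0.0
      vertex 11.4 6.3 0.0
    endloop
  endfacet
  facet normal 0.0000 0.0000 -1.0000
    outer loop
      vertex 0.7 8.5 0.0
      vertex 3.3 10.9 0.0
      vertex 11.4 6.3 0.0
    endloop
  endfacet
  facet normal 0.0000 0.0000 -1.0000
    outer loop
      vertex 0.0 5.1 0.0
      vertex 0.7 8.5 0.0
      vertex 11.4 6.3 0.0
    endloop
  endfacet
  facet normal 0.0000 0.0000 -1.0000
    outer loop
      vertex 1.5 1.9 0.0
      vertex 0.0 5.1 0.0
      vertex 11.4 6.3 0.0
    endloop
  endfacet
  facet normal 0.0000 0.0000 -1.0000
    outer loop
      vertex 4.5 0.1 0.0
      vertex 1.5 1.9 0.0
      vertex 11.4 6.3 0.0
    endloop
  endfacet
  facet normal 0.0000 0.0000 -1.0000
    outer loop
      vertex 8.1 0.5 0.0
      vertex 4.5 0.1 0.0
      vertex 11.4 6.3 0.0
    endloop
  endfacet
  facet normal 0.0000 0.0000 -1.0000
    outer loop
      vertex 10.7 2.9 0.0
      vertex 8.1 0.5 0.0
      vertex 11.4 6.3 0.0
    endloop
  endfacet
  facet normal 0.0000 0.0000 1.0000
    outer loop
      vertex 11.4 6.3 29.6
      vertex 9.9 9.5 29.6
      vertex 6.9 11.3 29.6
    endloop
  endfacet
  facet normal 0.0000 0.0000 1.0000
    outer loop
      vertex 11.4 6.3 29.6
      vertex 6.9 11.3 29.6
      vertex 3.3 10.9 29.6
    endloop
  endfacet
  facet normal 0.0000 0.0000 1.0000
    outer loop
      vertex 11.4 6.3 29.6
      vertex 3.3 10.9 29.6
      vertex 0.7 8.5 29.6
    endloop
  endfacet
  facet normal 0.0000 0.0000 1.0000
    outer loop
      vertex 11.4 6.3 29.6
      vertex 0.7 8.5 29.6
      vertex 0.0 5.1 29.6
    endloop
  endfacet
  facet normal 0.0000 0.0000 1.0000
    outer loop
      vertex 11.4 6.3 29.6
      vertex 0.0 5.1 29.6
      vertex 1.5 1.9 29.6
    endloop
  endfacet
  facet normal 0.0000 0.0000 1.0000
    outer loop
      vertex 11.4 6.3 29.6
      vertex 1.5 1.9 29.6
      vertex 4.5 0.1 29.6
    endloop
  endfacet
  facet normal 0.0000 0.0000 1.0000
    outer loop
      vertex 11.4 6.3 29.6
      vertex 4.5 0.1 29.6
      vertex 8.1 0.5 29.6
    endloop
  endfacet
  facet normal 0.0000 0.0000 1.0000
    outer loop
      vertex 11.4 6.3 29.6
      vertex 8.1 0.5 29.6
      vertex 10.7 2.9 29.6
    endloop
  endfacet
  facet normal 0.9055 0.4244 0.0000
    outer loop
      vertex 11.4 6.3 0.0
      vertex 9.9 9.5 0.0
      vertex 9.9 9.5 29.6
    endloop
  endfacet
  facet normal 0.9055 0.4244 0.0000
    outer loop
      vertex 11.4 6.3 0.0
      vertex 9.9 9.5 29.6
      vertex 11.4 6.3 29.6
    endloop
  endfacet
  facet normal 0.5145 0.8575 0.0000
    outer loop
      vertex 9.9 9.5 0.0
      vertex 6.9 11.3 0.0
      vertex 6.9 11.3 29.6
    endloop
  endfacet
  facet normal 0.5145 0.8575 0.0000
    outer loop
      vertex 9.9 9.5 0.0
      vertex 6.9 11.3 29.6
      vertex 9.9 9.5 29.6
    endloop
  endfacet
  facet normal -0.1104 0.9939 0.0000
    outer loop
      vertex 6.9 11.3 0.0
      vertex 3.3 10.9 0.0
      vertex 3.3 10.9 29.6
    endloop
  endfacet
  facet normal -0.1104 0.9939 0.0000
    outer loop
      vertex 6.9 11.3 0.0
      vertex 3.3 10.9 29.6
      vertex 6.9 11.3 29.6
    endloop
  endfacet
  facet normal -0.6783 0.7348 0.0000
    outer loop
      vertex 3.3 10.9 0.0
      vertex 0.7 8.5 0.0
      vertex 0.7 8.5 29.6
    endloop
  endfacet
  facet normal -0.6783 0.7348 0.0000
    outer loop
      vertex 3.3 10.9 0.0
      vertex 0.7 8.5 29.6
      vertex 3.3 10.9 29.6
    endloop
  endfacet
  facet normal -0.9795 0.2017 0.0000
    outer loop
      vertex 0.7 8.5 0.0
      vertex 0.0 5.1 0.0
      vertex 0.0 5.1 29.6
    endloop
  endfacet
  facet normal -0.9795 0.2017 0.0000
    outer loop
      vertex 0.7 8.5 0.0
      vertex 0.0 5.1 29.6
      vertex 0.7 8.5 29.6
    endloop
  endfacet
  facet normal -0.9055 -0.4244 0.0000
    outer loop
      vertex 0.0 5.1 0.0
      vertex 1.5 1.9 0.0
      vertex 1.5 1.9 29.6
    endloop
  endfacet
  facet normal -0.9055 -0.4244 0.0000
    outer loop
      vertex 0.0 5.1 0.0
      vertex 1.5 1.9 29.6
      vertex 0.0 5.1 29.6
    endloop
  endfacet
  facet normal -0.5145 -0.8575 0.0000
    outer loop
      vertex 1.5 1.9 0.0
      vertex 4.5 0.1 0.0
      vertex 4.5 0.1 29.6
    endloop
  endfacet
  facet normal -0.5145 -0.8575 0.0000
    outer loop
      vertex 1.5 1.9 0.0
      vertex 4.5 0.1 29.6
      vertex 1.5 1.9 29.6
    endloop
  endfacet
  facet normal 0.1104 -0.9939 0.0000
    outer loop
      vertex 4.5 0.1 0.0
      vertex 8.1 0.5 0.0
      vertex 8.1 0.5 29.6
    endloop
  endfacet
  facet normal 0.1104 -0.9939 0.0000
    outer loop
      vertex 4.5 0.1 0.0
      vertex 8.1 0.5 29.6
      vertex 4.5 0.1 29.6
    endloop
  endfacet
  facet normal 0.6783 -0.7348 0.0000
    outer loop
      vertex 8.1 0.5 0.0
      vertex 10.7 2.9 0.0
      vertex 10.7 2.9 29.6
    endloop
  endfacet
  facet normal 0.6783 -0.7348 0.0000
    outer loop
      vertex 8.1 0.5 0.0
      vertex 10.7 2.9 29.6
      vertex 8.1 0.5 29.6
    endloop
  endfacet
  facet normal 0.9795 -0.2017 0.0000
    outer loop
      vertex 10.7 2.9 0.0
      vertex 11.4 6.3 0.0
      vertex 11.4 6.3 29.6
    endloop
  endfacet
  facet normal 0.9795 -0.2017 0.0000
    outer loop
      vertex 10.7 2.9 0.0
      vertex 11.4 6.3 29.6
      vertex 10.7 2.9 29.6
    endloop
  endfacet
endsolid part

The G0 Z moves step by Δz≈5.9 mm. Every layer's G1 loop is the same polygon, so the solid is a straight extrusion of it from z=0 to z≈29.6. Closing with flat bottom and top caps and triangulating gives 36 facets — a regular 10-sided prism (a cylinder approximated with 10 flat sides), circumscribed radius ≈ 5.7 mm, height ≈ 29.6 mm.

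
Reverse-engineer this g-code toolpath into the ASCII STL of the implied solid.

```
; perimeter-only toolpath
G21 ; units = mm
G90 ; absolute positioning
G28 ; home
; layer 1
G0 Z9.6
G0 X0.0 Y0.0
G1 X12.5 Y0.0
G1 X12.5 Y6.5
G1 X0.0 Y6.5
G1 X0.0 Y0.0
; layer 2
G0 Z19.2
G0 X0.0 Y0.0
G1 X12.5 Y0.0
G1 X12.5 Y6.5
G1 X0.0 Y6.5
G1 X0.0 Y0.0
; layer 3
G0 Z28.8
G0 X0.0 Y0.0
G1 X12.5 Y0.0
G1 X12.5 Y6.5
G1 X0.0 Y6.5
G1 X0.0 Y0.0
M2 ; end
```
solid part
  facet normal 0.0000 0.0000 -1.0000
    outer loop
      vertex 12.5 6.5 0.0
      vertex 12.5 0.0 0.0
      vertex 0.0 0.0 0.0
    endloop
  endfacet
  facet normal 0.0000 0.0000 -1.0000
    outer loop
      vertex 0.0 6.5 0.0
      vertex 12.5 6.5 0.0
      vertex 0.0 0.0 0.0
    endloop
  endfacet
  facet normal 0.0000 0.0000 1.0000
    outer loop
      vertex 0.0 0.0 28.8
      vertex 12.5 0.0 28.8
      vertex 12.5 6.5 28.8
    endloop
  endfacet
  facet normal 0.0000 0.0000 1.0000
    outer loop
      vertex 0.0 0.0 28.8
      vertex 12.5 6.5 28.8
      vertex 0.0 6.5 28.8
    endloop
  endfacet
  facet normal 0.0000 -1.0000 0.0000
    outer loop
      vertex 0.0 0.0 0.0
      vertex 12.5 0.0 0.0
      vertex 12.5 0.0 28.8
    endloop
  endfacet
  facet normal 0.0000 -1.0000 0.0000
    outer loop
      vertex 0.0 0.0 0.0
      vertex 12.5 0.0 28.8
      vertex 0.0 0.0 28.8
    endloop
  endfacet
  facet normal 0.0000 1.0000 0.0000
    outer loop
      vertex 12.5 6.5 28.8
      vertex 12.5 6.5 0.0
      vertex 0.0 6.5 0.0
    endloop
  endfacet
  facet normal 0.0000 1.0000 0.0000
    outer loop
      vertex 0.0 6.5 28.8
      vertex 12.5 6.5 28.8
      vertex 0.0 6.5 0.0
    endloop
  endfacet
  facet normal -1.0000 0.0000 0.0000
    outer loop
      vertex 0.0 6.5 28.8
      vertex 0.0 6.5 0.0
      vertex 0.0 0.0 0.0
    endloop
  endfacet
  facet normal -1.0000 0.0000 0.0000
    outer loop
      vertex 0.0 0.0 28.8
      vertex 0.0 6.5 28.8
      vertex 0.0 0.0 0.0
    endloop
  endfacet
  facet normal 1.0000 0.0000 0.0000
    outer loop
      vertex 12.5 0.0 0.0
      vertex 12.5 6.5 0.0
      vertex 12.5 6.5 28.8
    endloop
  endfacet
  facet normal 1.0000 0.0000 0.0000
    outer loop
      vertex 12.5 0.0 0.0
      vertex 12.5 6.5 28.8
      vertex 12.5 0.0 28.8
    endloop
  endfacet
endsolid part

The G0 Z moves step by Δz≈9.6 mm. Every layer's G1 loop is the same polygon, so the solid is a straight extrusion of it from z=0 to z≈28.8. Closing with flat bottom and top caps and triangulating gives 12 facets — a rectangular box, roughly 12.5 × 6.5 mm footprint and 28.8 mm tall.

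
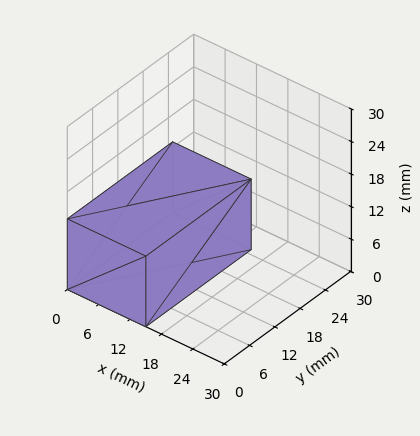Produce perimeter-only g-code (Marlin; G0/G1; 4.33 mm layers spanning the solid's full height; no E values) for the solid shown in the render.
Reading the render: the shape is a rectangular box, roughly 15 × 25 mm footprint and 13 mm tall (dimensions read to the nearest mm from the axis ticks). For the g-code, the solid's height is divided into equal slices at the stated Δz and each level perimeter traced with G1 moves after a G0 lift.

; perimeter-only toolpath
G21 ; units = mm
G90 ; absolute positioning
G28 ; home
; layer 1
G0 Z4.33
G0 X0.00 Y0.00
G1 X15.00 Y0.00
G1 X15.00 Y25.00
G1 X0.00 Y25.00
G1 X0.00 Y0.00
; layer 2
G0 Z8.67
G0 X0.00 Y0.00
G1 X15.00 Y0.00
G1 X15.00 Y25.00
G1 X0.00 Y25.00
G1 X0.00 Y0.00
; layer 3
G0 Z13.00
G0 X0.00 Y0.00
G1 X15.00 Y0.00
G1 X15.00 Y25.00
G1 X0.00 Y25.00
G1 X0.00 Y0.00
M2 ; end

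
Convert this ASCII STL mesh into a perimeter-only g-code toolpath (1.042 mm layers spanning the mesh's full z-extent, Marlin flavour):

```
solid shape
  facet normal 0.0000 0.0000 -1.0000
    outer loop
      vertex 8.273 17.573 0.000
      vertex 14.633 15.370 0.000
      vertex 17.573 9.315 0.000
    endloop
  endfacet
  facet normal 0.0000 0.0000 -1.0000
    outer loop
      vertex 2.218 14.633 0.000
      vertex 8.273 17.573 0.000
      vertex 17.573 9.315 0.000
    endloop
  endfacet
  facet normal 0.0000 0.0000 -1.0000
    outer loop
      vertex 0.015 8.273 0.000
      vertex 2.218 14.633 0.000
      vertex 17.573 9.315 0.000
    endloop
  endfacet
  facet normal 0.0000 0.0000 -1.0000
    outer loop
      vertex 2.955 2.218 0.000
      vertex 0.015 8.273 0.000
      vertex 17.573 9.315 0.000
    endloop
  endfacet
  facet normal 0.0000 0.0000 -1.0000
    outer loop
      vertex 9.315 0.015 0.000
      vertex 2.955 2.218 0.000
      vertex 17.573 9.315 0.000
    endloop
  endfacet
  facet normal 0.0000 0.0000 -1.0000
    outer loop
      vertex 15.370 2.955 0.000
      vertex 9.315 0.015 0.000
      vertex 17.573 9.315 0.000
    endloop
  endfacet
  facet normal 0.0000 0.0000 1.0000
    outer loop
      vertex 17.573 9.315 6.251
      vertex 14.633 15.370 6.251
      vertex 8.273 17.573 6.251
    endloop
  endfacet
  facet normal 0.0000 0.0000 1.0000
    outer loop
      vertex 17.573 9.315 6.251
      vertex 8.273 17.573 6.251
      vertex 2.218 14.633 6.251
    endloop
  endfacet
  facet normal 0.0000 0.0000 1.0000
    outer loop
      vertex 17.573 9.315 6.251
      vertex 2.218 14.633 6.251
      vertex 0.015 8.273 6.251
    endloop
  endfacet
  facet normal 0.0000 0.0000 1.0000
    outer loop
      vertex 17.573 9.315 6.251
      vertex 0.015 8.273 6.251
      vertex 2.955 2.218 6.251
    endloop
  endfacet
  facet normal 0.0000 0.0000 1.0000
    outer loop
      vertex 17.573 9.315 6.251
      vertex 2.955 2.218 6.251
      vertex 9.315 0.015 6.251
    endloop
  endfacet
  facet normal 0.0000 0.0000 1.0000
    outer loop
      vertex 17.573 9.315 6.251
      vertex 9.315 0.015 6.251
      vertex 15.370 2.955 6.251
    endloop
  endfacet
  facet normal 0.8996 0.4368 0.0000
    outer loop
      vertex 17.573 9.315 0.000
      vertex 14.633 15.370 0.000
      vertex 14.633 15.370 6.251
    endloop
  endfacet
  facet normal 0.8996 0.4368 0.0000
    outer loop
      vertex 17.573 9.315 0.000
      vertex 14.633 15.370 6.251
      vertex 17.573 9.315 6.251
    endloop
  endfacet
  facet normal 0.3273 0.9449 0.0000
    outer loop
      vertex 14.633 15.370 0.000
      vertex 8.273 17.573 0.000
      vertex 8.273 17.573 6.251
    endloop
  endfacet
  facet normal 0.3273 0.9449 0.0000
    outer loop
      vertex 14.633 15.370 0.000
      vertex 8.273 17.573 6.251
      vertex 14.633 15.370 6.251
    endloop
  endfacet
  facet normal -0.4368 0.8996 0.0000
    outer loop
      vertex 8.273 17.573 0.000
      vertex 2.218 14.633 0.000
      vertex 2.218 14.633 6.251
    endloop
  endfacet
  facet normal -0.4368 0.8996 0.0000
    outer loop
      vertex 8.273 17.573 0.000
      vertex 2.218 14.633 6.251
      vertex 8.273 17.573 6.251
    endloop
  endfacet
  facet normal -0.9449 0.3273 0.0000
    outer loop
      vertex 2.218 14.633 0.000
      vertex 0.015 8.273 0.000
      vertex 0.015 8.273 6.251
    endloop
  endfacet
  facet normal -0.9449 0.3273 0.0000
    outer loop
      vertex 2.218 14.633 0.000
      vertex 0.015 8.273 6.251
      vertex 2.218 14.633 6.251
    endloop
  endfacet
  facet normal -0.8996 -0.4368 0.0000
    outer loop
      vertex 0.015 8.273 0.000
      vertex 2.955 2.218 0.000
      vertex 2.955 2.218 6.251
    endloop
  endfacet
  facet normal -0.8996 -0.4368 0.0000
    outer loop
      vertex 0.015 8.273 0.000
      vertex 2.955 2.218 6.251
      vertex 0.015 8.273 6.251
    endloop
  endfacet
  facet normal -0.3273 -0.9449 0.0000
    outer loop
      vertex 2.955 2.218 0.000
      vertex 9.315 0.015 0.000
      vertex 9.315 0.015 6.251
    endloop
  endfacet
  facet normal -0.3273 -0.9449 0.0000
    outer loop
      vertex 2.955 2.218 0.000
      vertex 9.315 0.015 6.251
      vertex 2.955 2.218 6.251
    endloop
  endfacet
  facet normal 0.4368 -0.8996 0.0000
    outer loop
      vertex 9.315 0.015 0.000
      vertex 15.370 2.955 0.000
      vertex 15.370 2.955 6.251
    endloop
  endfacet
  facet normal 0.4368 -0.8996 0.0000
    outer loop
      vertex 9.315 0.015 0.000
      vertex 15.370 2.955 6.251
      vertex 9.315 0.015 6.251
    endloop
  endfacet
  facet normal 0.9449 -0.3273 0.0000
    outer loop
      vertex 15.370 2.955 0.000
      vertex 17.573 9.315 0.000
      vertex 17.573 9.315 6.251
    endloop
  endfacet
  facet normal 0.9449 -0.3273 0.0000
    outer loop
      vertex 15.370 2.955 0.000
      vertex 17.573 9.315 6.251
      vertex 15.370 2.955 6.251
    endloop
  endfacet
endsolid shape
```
; perimeter-only toolpath
G21 ; units = mm
G90 ; absolute positioning
G28 ; home
; layer 1
G0 Z1.042
G0 X17.573 Y9.315
G1 X14.633 Y15.370
G1 X8.273 Y17.573
G1 X2.218 Y14.633
G1 X0.015 Y8.273
G1 X2.955 Y2.218
G1 X9.315 Y0.015
G1 X15.370 Y2.955
G1 X17.573 Y9.315
; layer 2
G0 Z2.084
G0 X17.573 Y9.315
G1 X14.633 Y15.370
G1 X8.273 Y17.573
G1 X2.218 Y14.633
G1 X0.015 Y8.273
G1 X2.955 Y2.218
G1 X9.315 Y0.015
G1 X15.370 Y2.955
G1 X17.573 Y9.315
; layer 3
G0 Z3.126
G0 X17.573 Y9.315
G1 X14.633 Y15.370
G1 X8.273 Y17.573
G1 X2.218 Y14.633
G1 X0.015 Y8.273
G1 X2.955 Y2.218
G1 X9.315 Y0.015
G1 X15.370 Y2.955
G1 X17.573 Y9.315
; layer 4
G0 Z4.167
G0 X17.573 Y9.315
G1 X14.633 Y15.370
G1 X8.273 Y17.573
G1 X2.218 Y14.633
G1 X0.015 Y8.273
G1 X2.955 Y2.218
G1 X9.315 Y0.015
G1 X15.370 Y2.955
G1 X17.573 Y9.315
; layer 5
G0 Z5.209
G0 X17.573 Y9.315
G1 X14.633 Y15.370
G1 X8.273 Y17.573
G1 X2.218 Y14.633
G1 X0.015 Y8.273
G1 X2.955 Y2.218
G1 X9.315 Y0.015
G1 X15.370 Y2.955
G1 X17.573 Y9.315
; layer 6
G0 Z6.251
G0 X17.573 Y9.315
G1 X14.633 Y15.370
G1 X8.273 Y17.573
G1 X2.218 Y14.633
G1 X0.015 Y8.273
G1 X2.955 Y2.218
G1 X9.315 Y0.015
G1 X15.370 Y2.955
G1 X17.573 Y9.315
M2 ; end

The solid is a regular 8-sided prism (a cylinder approximated with 8 flat sides), circumscribed radius ≈ 8.79 mm, height ≈ 6.25 mm. Slicing at Δz = 1.042 mm — 6 equal slices spanning the solid's height, so layer i sits at z = i·h/6 — gives 6 non-empty perimeters. Each is a 8-segment closed polygon; G0 lifts to the layer z and rapids to the start vertex, then G1 traces the edges.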